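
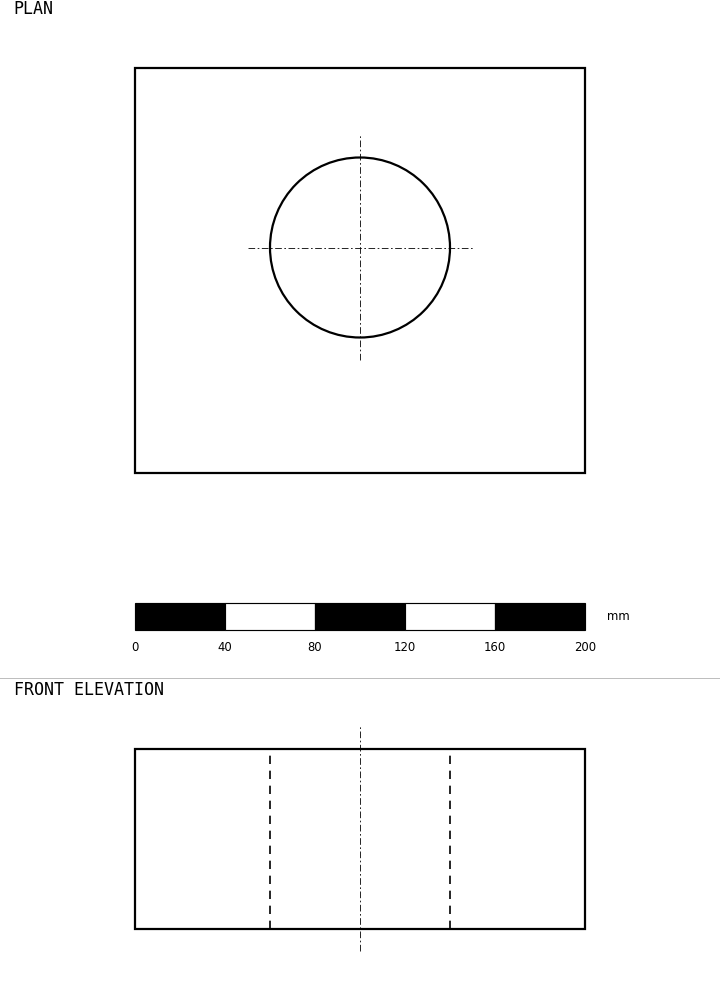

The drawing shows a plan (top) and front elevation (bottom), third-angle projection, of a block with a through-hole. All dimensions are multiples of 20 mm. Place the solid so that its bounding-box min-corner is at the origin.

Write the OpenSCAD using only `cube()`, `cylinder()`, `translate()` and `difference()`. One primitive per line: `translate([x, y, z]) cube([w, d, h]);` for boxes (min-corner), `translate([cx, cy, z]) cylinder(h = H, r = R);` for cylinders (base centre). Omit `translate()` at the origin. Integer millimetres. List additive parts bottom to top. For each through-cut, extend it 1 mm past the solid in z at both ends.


difference() {
  cube([200, 180, 80]);
  translate([100, 100, -1]) cylinder(h = 82, r = 40);
}


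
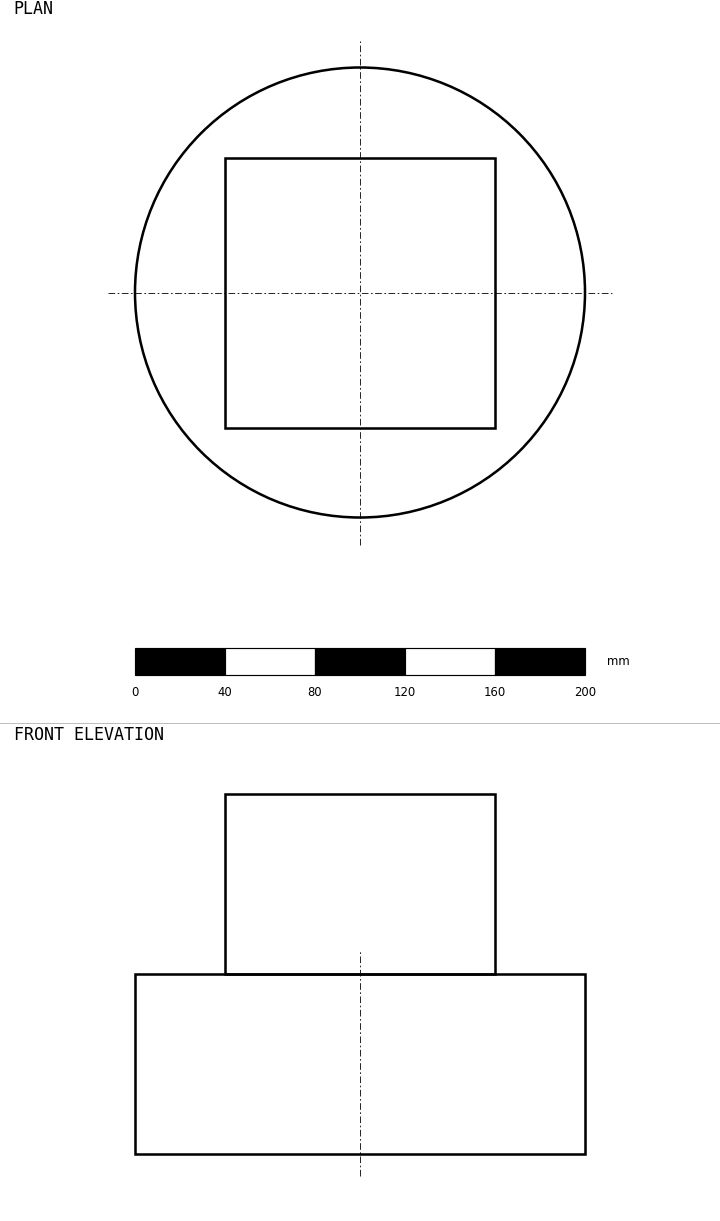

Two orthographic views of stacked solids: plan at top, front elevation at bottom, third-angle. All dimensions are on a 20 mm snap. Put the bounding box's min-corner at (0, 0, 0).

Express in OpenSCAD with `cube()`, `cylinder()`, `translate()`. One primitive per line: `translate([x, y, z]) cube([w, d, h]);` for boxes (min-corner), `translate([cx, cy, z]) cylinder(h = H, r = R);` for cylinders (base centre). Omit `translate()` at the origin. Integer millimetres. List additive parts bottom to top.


translate([100, 100, 0]) cylinder(h = 80, r = 100);
translate([40, 40, 80]) cube([120, 120, 80]);


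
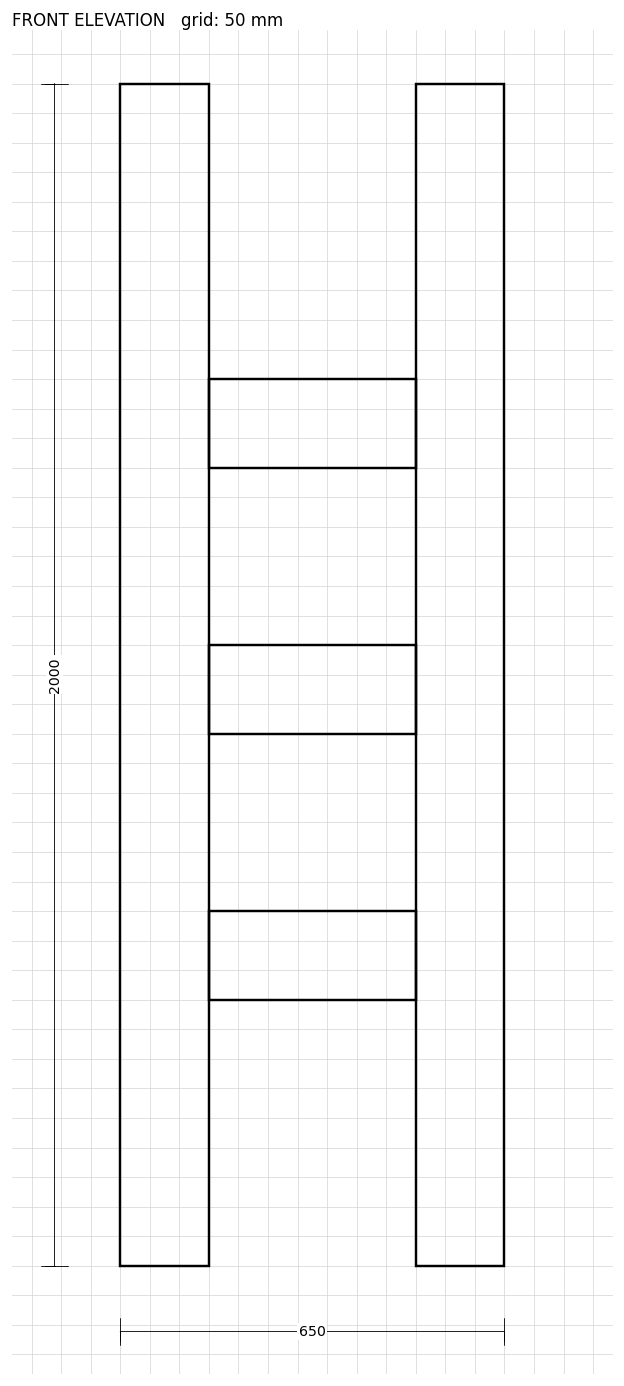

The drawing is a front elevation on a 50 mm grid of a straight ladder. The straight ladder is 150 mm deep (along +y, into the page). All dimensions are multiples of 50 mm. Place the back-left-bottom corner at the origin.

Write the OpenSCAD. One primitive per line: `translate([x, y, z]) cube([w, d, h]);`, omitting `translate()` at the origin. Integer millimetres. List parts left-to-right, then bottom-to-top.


cube([150, 150, 2000]);
translate([150, 0, 450]) cube([350, 150, 150]);
translate([150, 0, 900]) cube([350, 150, 150]);
translate([150, 0, 1350]) cube([350, 150, 150]);
translate([500, 0, 0]) cube([150, 150, 2000]);


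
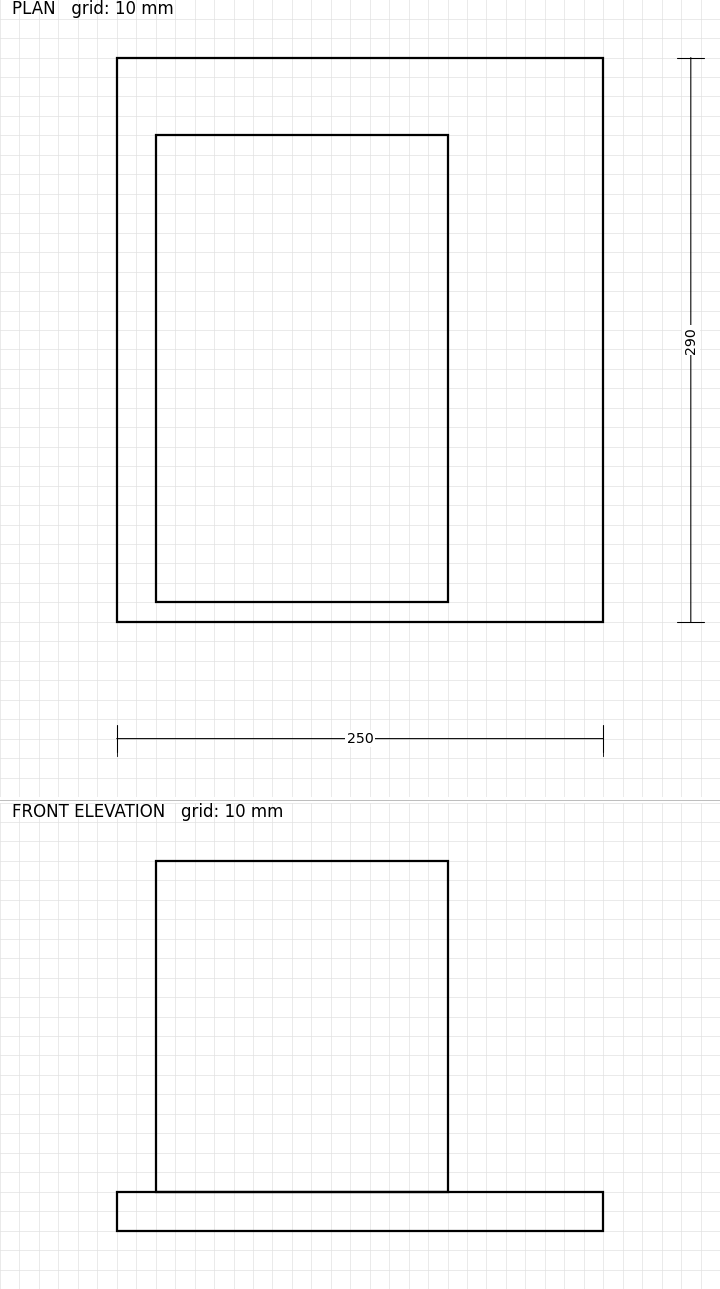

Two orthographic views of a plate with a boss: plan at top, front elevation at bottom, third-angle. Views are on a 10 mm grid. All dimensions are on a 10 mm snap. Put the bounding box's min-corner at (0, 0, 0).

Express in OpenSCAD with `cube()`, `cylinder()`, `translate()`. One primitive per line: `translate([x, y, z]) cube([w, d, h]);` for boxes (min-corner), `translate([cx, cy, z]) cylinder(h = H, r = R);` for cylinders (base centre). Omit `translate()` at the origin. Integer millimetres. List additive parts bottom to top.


cube([250, 290, 20]);
translate([20, 10, 20]) cube([150, 240, 170]);


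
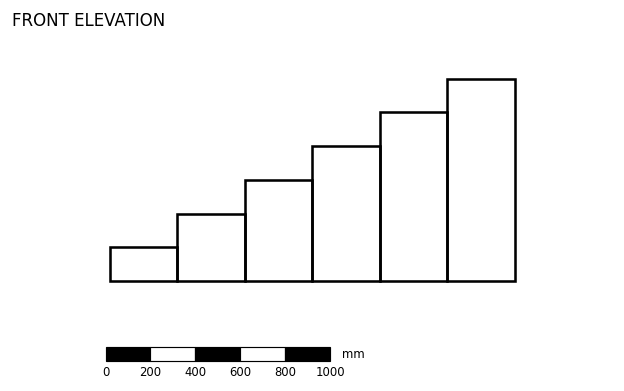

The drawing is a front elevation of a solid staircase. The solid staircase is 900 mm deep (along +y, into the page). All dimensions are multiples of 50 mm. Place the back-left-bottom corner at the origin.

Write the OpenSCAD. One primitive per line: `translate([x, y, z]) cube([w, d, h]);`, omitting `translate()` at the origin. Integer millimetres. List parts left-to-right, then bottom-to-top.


cube([300, 900, 150]);
translate([300, 0, 0]) cube([300, 900, 300]);
translate([600, 0, 0]) cube([300, 900, 450]);
translate([900, 0, 0]) cube([300, 900, 600]);
translate([1200, 0, 0]) cube([300, 900, 750]);
translate([1500, 0, 0]) cube([300, 900, 900]);


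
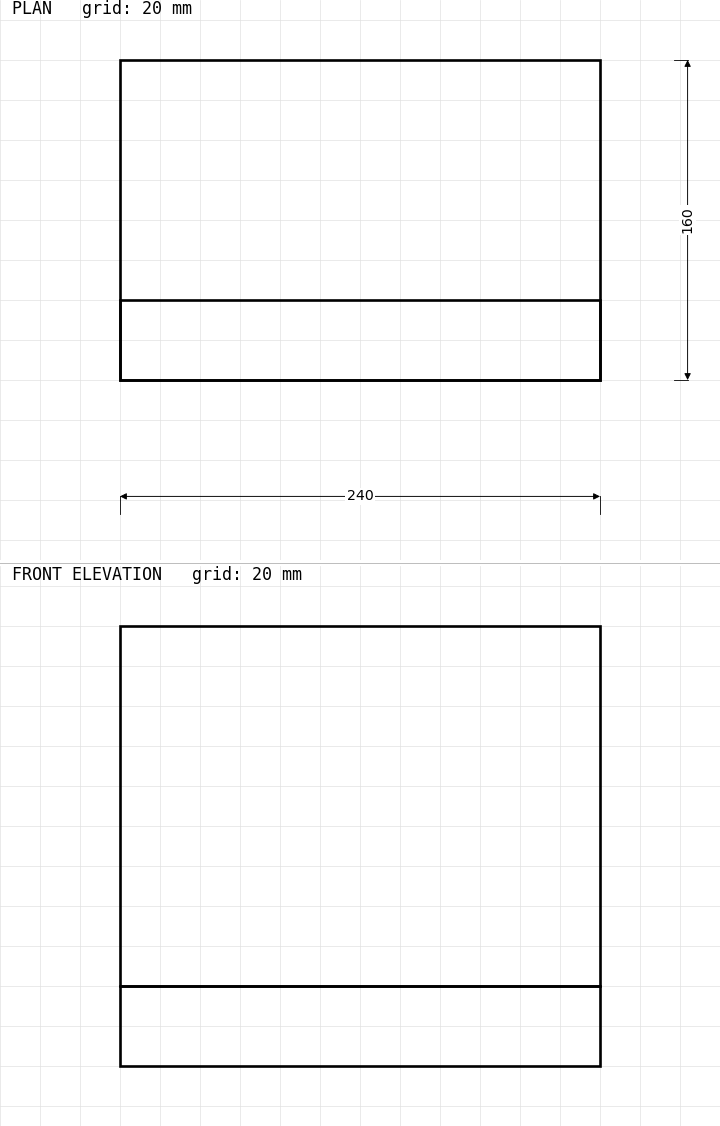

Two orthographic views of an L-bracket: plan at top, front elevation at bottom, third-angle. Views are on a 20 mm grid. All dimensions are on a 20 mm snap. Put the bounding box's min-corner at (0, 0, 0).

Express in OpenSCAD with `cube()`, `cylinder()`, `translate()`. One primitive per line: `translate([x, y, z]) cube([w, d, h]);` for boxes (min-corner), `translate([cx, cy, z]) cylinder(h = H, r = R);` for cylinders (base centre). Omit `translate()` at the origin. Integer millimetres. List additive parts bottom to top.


cube([240, 160, 40]);
translate([0, 0, 40]) cube([240, 40, 180]);


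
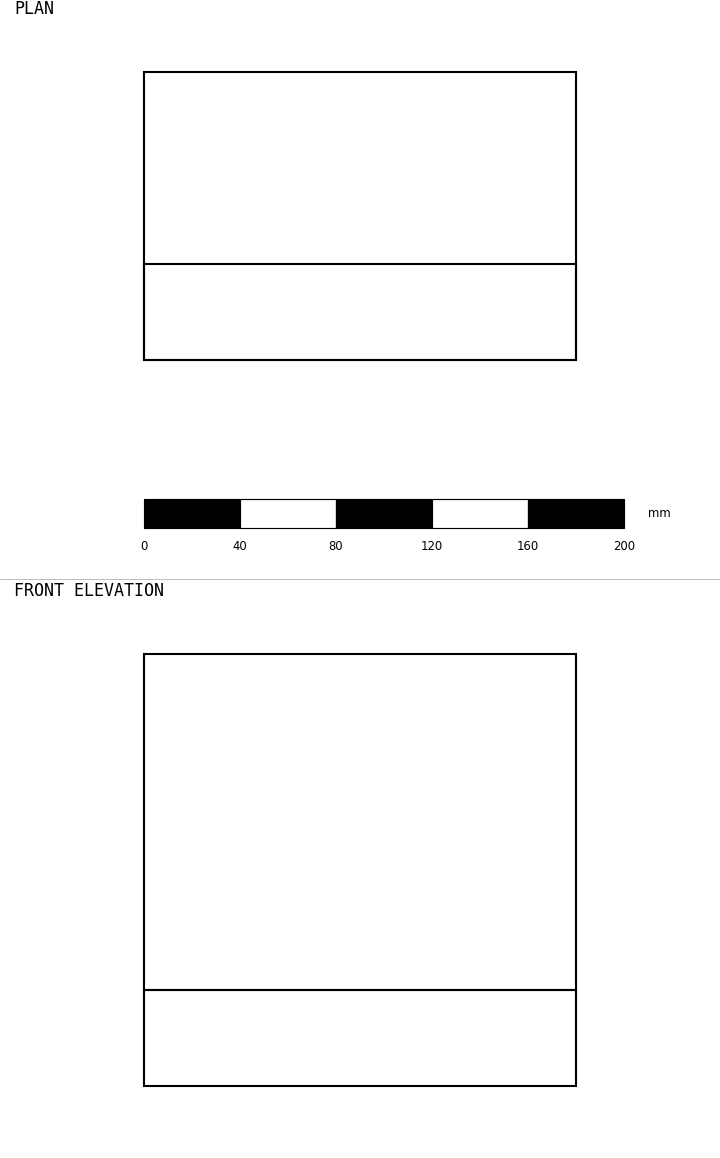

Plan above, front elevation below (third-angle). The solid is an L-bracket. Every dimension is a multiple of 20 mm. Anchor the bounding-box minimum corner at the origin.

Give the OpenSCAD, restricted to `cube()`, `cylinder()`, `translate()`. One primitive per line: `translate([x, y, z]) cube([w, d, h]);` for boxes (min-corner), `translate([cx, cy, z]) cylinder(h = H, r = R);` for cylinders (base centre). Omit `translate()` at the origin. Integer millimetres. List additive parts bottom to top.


cube([180, 120, 40]);
translate([0, 0, 40]) cube([180, 40, 140]);


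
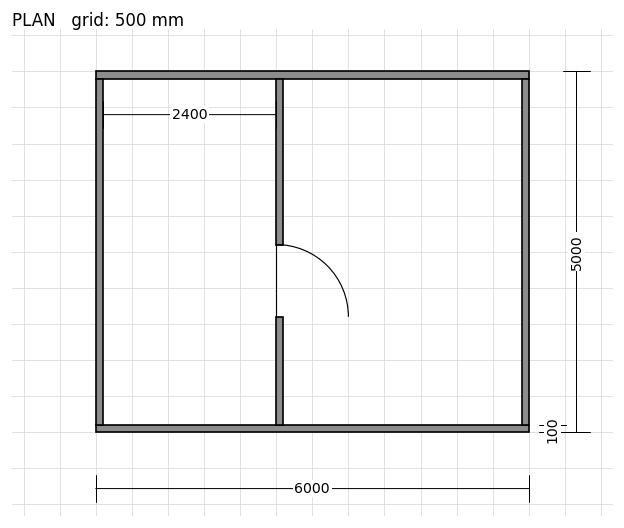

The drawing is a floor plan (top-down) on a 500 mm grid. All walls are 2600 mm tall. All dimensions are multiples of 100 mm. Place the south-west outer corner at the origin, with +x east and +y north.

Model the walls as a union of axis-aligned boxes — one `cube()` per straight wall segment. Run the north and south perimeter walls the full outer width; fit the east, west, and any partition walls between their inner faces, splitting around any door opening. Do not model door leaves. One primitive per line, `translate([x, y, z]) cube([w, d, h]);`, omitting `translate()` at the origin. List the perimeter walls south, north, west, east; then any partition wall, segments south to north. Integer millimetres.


cube([6000, 100, 2600]);
translate([0, 4900, 0]) cube([6000, 100, 2600]);
translate([0, 100, 0]) cube([100, 4800, 2600]);
translate([5900, 100, 0]) cube([100, 4800, 2600]);
translate([2500, 100, 0]) cube([100, 1500, 2600]);
translate([2500, 2600, 0]) cube([100, 2300, 2600]);


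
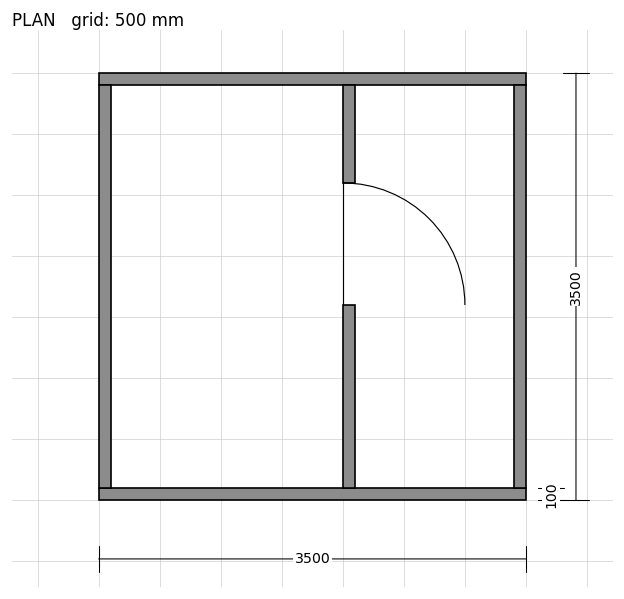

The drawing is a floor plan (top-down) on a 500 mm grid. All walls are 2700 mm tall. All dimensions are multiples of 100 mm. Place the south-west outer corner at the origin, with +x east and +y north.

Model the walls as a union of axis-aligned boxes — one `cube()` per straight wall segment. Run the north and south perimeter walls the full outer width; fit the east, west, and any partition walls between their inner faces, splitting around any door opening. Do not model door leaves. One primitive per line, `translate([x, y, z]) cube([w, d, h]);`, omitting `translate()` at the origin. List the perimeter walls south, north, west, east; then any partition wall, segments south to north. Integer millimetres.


cube([3500, 100, 2700]);
translate([0, 3400, 0]) cube([3500, 100, 2700]);
translate([0, 100, 0]) cube([100, 3300, 2700]);
translate([3400, 100, 0]) cube([100, 3300, 2700]);
translate([2000, 100, 0]) cube([100, 1500, 2700]);
translate([2000, 2600, 0]) cube([100, 800, 2700]);


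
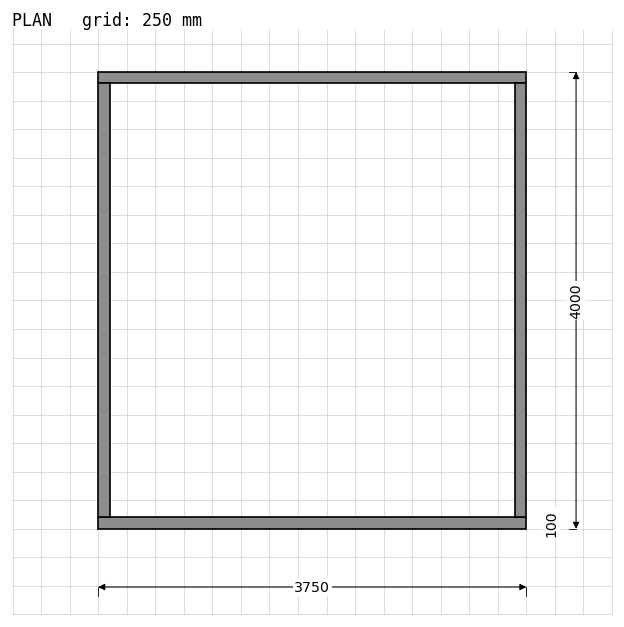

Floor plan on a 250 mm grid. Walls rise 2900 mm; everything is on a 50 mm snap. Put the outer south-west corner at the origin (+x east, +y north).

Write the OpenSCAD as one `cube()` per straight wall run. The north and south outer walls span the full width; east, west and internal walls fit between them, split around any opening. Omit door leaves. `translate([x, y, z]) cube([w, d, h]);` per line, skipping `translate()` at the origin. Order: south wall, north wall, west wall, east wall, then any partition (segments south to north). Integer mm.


cube([3750, 100, 2900]);
translate([0, 3900, 0]) cube([3750, 100, 2900]);
translate([0, 100, 0]) cube([100, 3800, 2900]);
translate([3650, 100, 0]) cube([100, 3800, 2900]);


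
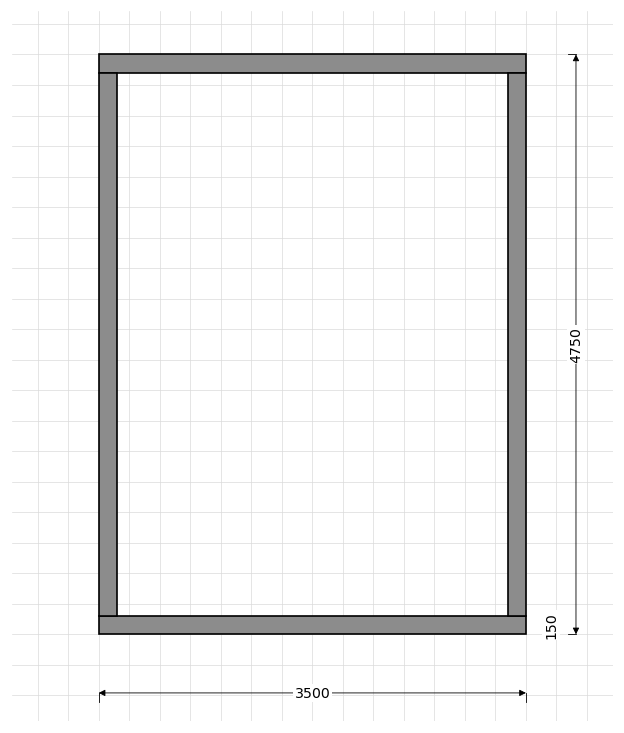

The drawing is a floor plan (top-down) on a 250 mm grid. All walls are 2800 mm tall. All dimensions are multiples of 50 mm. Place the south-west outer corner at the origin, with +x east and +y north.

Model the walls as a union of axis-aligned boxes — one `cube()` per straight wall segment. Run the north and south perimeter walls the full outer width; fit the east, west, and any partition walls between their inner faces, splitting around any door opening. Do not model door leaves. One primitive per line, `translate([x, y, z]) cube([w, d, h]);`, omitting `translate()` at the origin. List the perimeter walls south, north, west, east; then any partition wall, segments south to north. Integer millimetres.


cube([3500, 150, 2800]);
translate([0, 4600, 0]) cube([3500, 150, 2800]);
translate([0, 150, 0]) cube([150, 4450, 2800]);
translate([3350, 150, 0]) cube([150, 4450, 2800]);


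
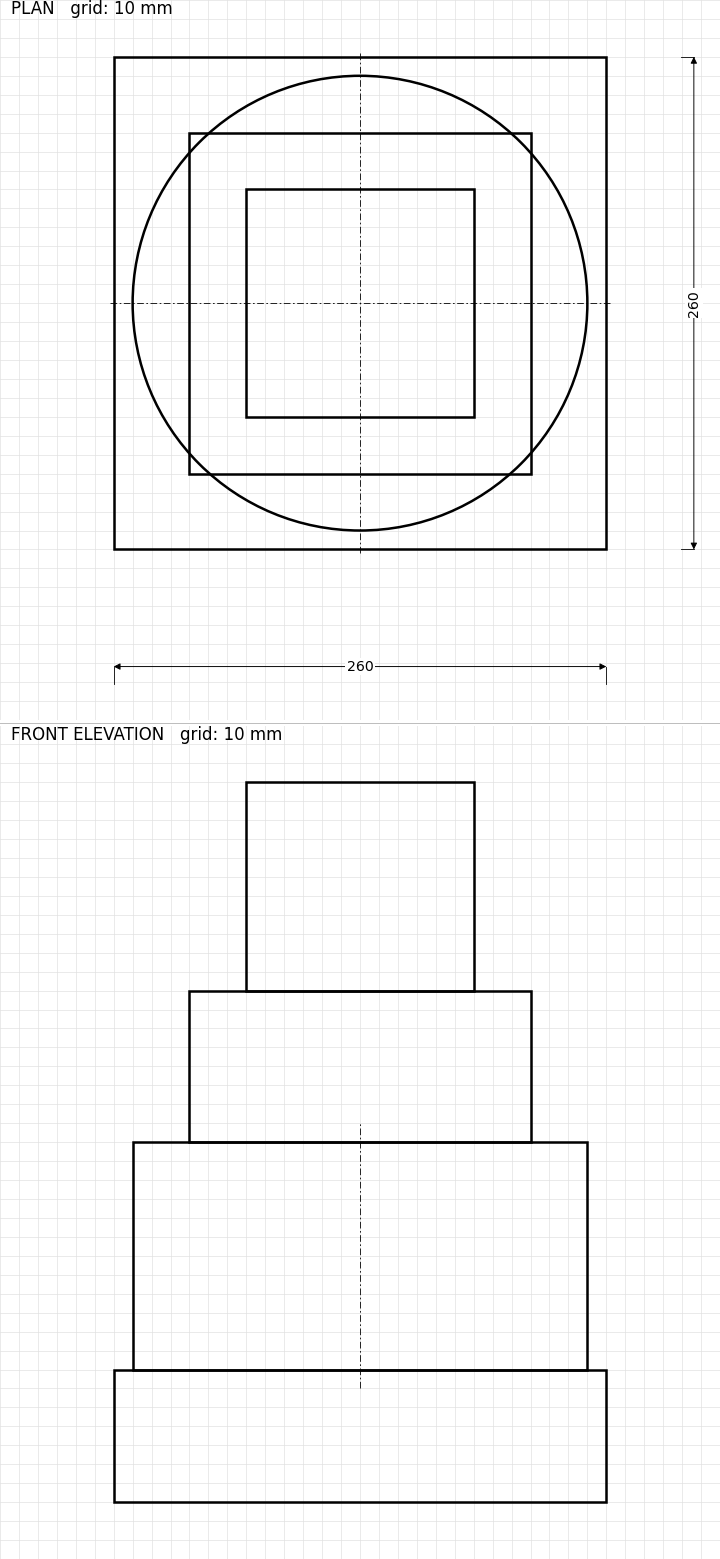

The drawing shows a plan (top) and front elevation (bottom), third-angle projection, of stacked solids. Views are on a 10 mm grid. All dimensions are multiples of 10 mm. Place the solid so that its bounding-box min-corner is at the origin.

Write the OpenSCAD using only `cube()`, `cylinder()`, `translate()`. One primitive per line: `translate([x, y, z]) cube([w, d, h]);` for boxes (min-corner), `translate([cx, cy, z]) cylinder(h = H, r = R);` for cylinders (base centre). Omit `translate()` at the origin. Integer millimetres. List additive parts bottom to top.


cube([260, 260, 70]);
translate([130, 130, 70]) cylinder(h = 120, r = 120);
translate([40, 40, 190]) cube([180, 180, 80]);
translate([70, 70, 270]) cube([120, 120, 110]);


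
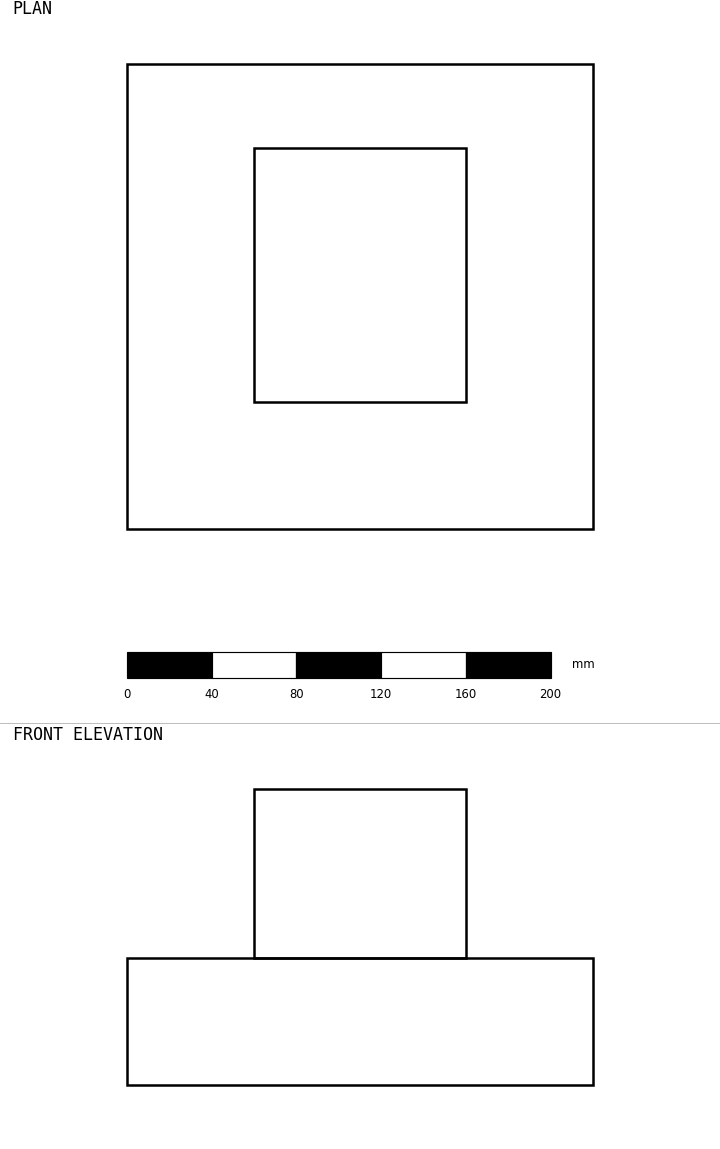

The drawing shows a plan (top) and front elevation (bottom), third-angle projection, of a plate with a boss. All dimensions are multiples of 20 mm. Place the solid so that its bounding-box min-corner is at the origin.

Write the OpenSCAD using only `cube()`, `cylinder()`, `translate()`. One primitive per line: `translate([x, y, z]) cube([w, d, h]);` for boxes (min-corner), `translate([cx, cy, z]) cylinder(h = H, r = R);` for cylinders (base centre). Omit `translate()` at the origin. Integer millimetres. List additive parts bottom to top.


cube([220, 220, 60]);
translate([60, 60, 60]) cube([100, 120, 80]);


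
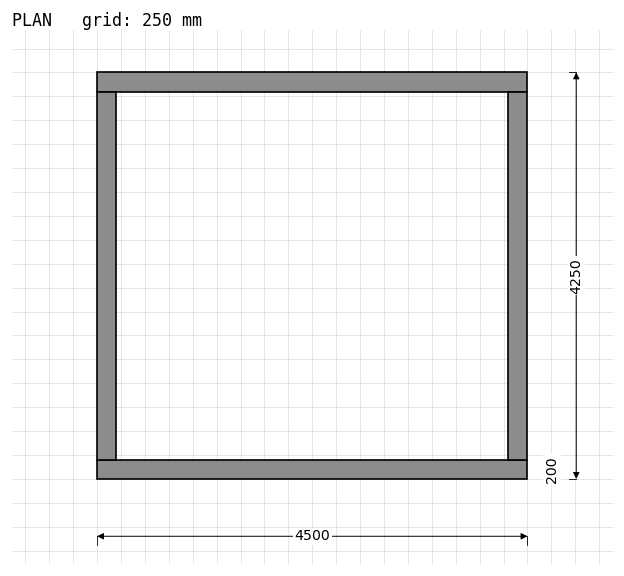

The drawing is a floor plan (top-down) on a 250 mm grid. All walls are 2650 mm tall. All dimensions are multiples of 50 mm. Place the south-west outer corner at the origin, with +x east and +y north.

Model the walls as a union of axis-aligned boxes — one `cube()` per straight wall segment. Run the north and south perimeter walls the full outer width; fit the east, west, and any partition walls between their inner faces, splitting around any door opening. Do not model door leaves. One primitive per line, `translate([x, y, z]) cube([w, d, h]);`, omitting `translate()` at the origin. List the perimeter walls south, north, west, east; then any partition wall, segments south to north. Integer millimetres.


cube([4500, 200, 2650]);
translate([0, 4050, 0]) cube([4500, 200, 2650]);
translate([0, 200, 0]) cube([200, 3850, 2650]);
translate([4300, 200, 0]) cube([200, 3850, 2650]);


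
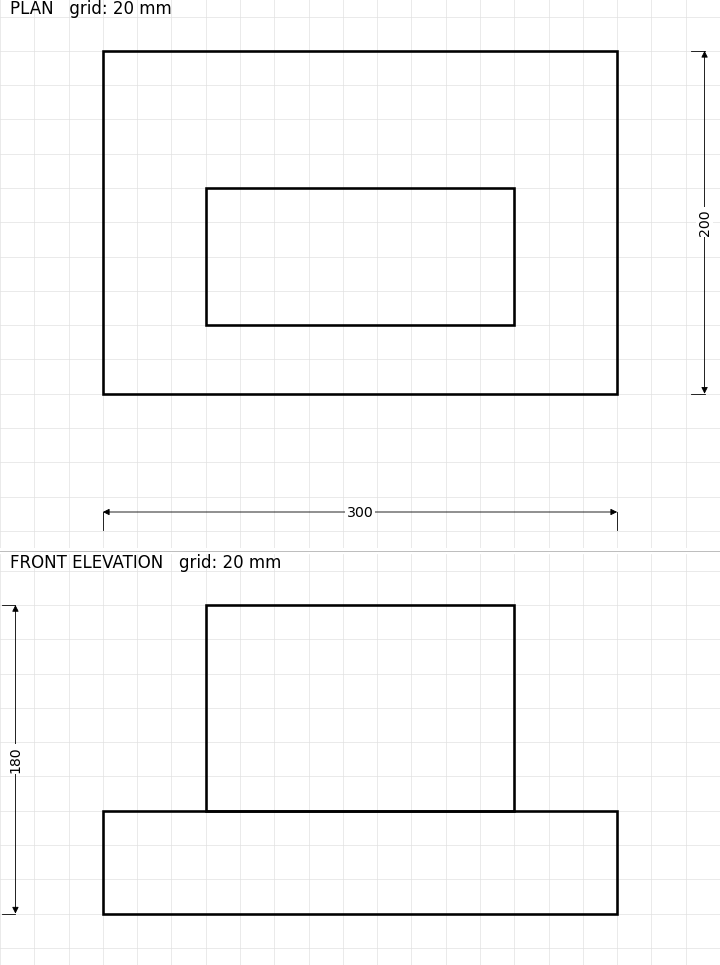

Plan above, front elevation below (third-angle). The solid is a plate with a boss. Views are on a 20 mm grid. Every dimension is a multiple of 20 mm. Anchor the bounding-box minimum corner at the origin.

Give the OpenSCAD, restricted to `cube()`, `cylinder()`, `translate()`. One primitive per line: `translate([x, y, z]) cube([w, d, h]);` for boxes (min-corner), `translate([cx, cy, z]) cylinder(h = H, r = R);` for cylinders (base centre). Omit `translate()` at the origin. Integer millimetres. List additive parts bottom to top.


cube([300, 200, 60]);
translate([60, 40, 60]) cube([180, 80, 120]);


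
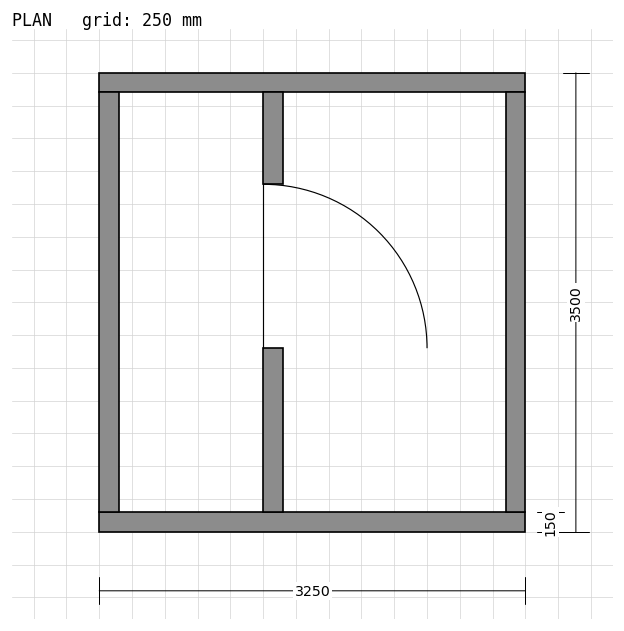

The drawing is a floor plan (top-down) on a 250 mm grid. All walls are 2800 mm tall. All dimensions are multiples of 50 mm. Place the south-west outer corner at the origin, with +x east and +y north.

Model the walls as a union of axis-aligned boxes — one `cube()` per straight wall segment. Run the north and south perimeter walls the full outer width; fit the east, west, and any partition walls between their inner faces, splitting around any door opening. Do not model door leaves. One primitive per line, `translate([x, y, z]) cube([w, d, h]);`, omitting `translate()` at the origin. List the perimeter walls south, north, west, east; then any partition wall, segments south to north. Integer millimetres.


cube([3250, 150, 2800]);
translate([0, 3350, 0]) cube([3250, 150, 2800]);
translate([0, 150, 0]) cube([150, 3200, 2800]);
translate([3100, 150, 0]) cube([150, 3200, 2800]);
translate([1250, 150, 0]) cube([150, 1250, 2800]);
translate([1250, 2650, 0]) cube([150, 700, 2800]);


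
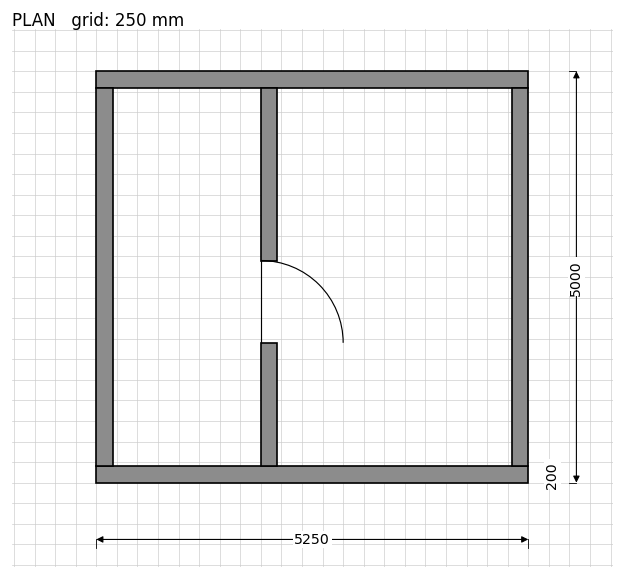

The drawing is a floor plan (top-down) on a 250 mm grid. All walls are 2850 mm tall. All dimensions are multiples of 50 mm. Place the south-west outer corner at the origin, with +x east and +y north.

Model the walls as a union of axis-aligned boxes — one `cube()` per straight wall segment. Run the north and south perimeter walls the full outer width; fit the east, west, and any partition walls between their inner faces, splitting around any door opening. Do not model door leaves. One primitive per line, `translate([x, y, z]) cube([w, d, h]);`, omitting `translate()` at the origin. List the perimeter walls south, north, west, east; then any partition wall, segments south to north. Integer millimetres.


cube([5250, 200, 2850]);
translate([0, 4800, 0]) cube([5250, 200, 2850]);
translate([0, 200, 0]) cube([200, 4600, 2850]);
translate([5050, 200, 0]) cube([200, 4600, 2850]);
translate([2000, 200, 0]) cube([200, 1500, 2850]);
translate([2000, 2700, 0]) cube([200, 2100, 2850]);


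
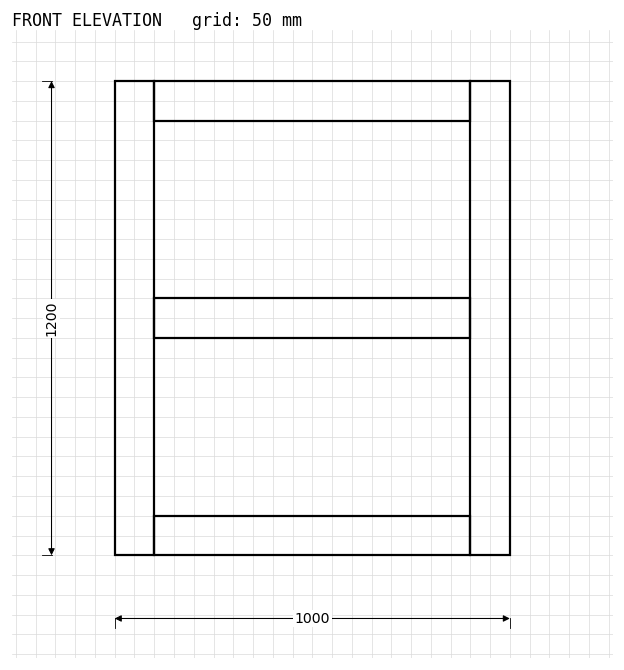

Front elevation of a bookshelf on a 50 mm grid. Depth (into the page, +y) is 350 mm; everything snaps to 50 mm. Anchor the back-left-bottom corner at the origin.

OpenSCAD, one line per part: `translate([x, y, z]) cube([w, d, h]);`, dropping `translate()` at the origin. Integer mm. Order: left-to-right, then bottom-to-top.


cube([100, 350, 1200]);
translate([100, 0, 0]) cube([800, 350, 100]);
translate([100, 0, 550]) cube([800, 350, 100]);
translate([100, 0, 1100]) cube([800, 350, 100]);
translate([900, 0, 0]) cube([100, 350, 1200]);


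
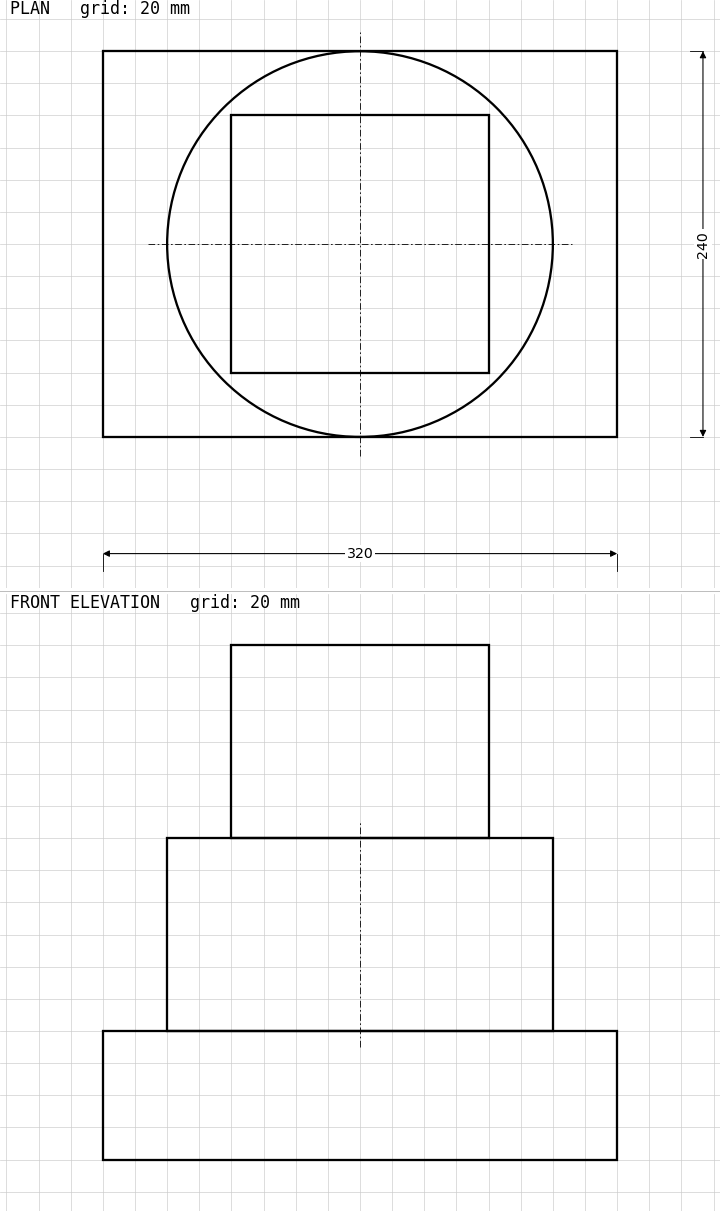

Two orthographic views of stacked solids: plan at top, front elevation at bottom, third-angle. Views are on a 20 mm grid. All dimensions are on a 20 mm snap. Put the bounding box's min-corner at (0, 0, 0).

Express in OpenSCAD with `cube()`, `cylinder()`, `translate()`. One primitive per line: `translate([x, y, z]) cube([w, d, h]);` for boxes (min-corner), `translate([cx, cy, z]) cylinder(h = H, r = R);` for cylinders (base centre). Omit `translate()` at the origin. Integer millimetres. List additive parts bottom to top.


cube([320, 240, 80]);
translate([160, 120, 80]) cylinder(h = 120, r = 120);
translate([80, 40, 200]) cube([160, 160, 120]);


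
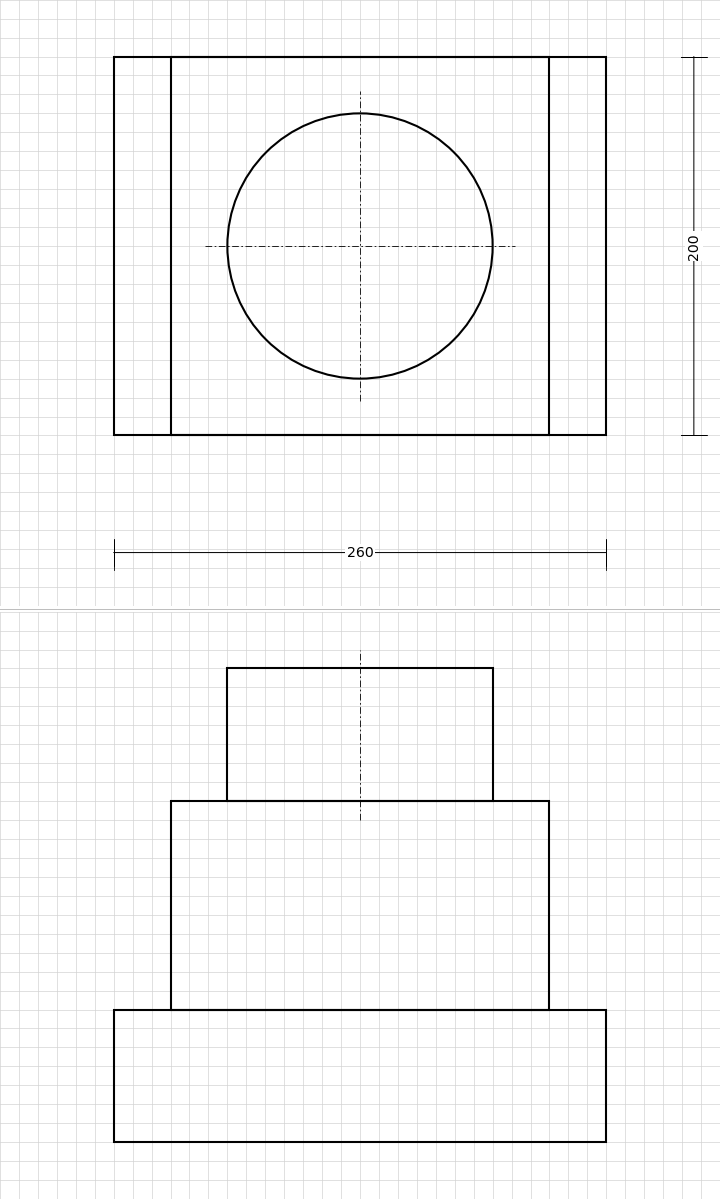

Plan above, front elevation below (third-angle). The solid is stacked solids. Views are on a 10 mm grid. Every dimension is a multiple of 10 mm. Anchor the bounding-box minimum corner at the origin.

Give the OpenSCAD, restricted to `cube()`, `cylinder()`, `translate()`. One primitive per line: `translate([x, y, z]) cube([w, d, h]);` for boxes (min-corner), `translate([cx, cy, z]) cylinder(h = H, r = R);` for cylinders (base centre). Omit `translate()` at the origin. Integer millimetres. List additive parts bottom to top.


cube([260, 200, 70]);
translate([30, 0, 70]) cube([200, 200, 110]);
translate([130, 100, 180]) cylinder(h = 70, r = 70);


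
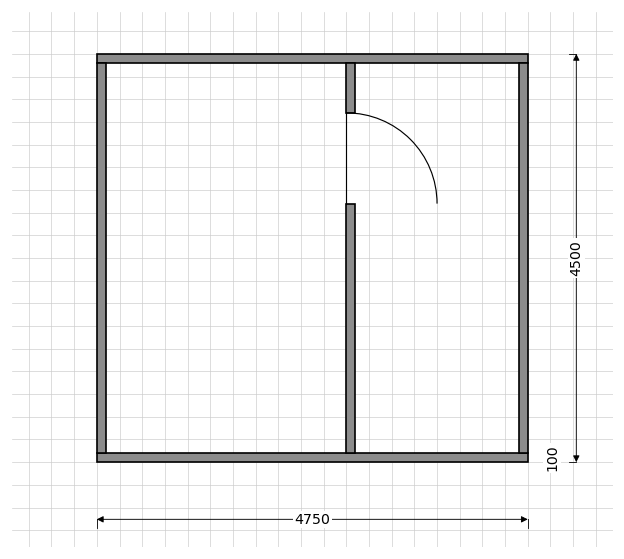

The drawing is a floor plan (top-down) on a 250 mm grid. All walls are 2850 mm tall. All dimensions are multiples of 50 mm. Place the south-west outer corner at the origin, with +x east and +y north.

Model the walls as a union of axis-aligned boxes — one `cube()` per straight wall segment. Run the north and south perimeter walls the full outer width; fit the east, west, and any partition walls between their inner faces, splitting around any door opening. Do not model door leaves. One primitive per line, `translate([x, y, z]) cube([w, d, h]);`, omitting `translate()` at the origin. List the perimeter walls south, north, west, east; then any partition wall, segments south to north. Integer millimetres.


cube([4750, 100, 2850]);
translate([0, 4400, 0]) cube([4750, 100, 2850]);
translate([0, 100, 0]) cube([100, 4300, 2850]);
translate([4650, 100, 0]) cube([100, 4300, 2850]);
translate([2750, 100, 0]) cube([100, 2750, 2850]);
translate([2750, 3850, 0]) cube([100, 550, 2850]);


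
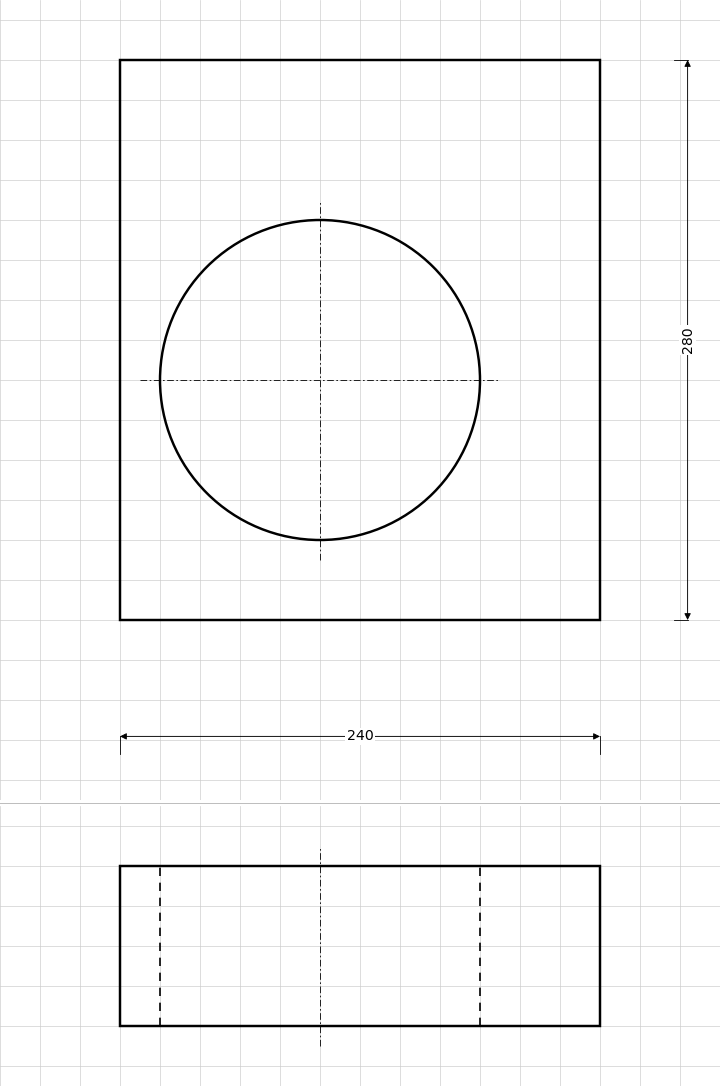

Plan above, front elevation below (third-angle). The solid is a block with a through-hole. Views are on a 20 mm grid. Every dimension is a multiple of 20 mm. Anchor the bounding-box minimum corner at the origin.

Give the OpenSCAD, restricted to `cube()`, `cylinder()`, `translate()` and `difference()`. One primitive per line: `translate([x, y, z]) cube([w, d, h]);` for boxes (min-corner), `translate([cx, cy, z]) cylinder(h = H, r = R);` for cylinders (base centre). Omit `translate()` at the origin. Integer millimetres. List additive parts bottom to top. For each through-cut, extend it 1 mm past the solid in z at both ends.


difference() {
  cube([240, 280, 80]);
  translate([100, 120, -1]) cylinder(h = 82, r = 80);
}


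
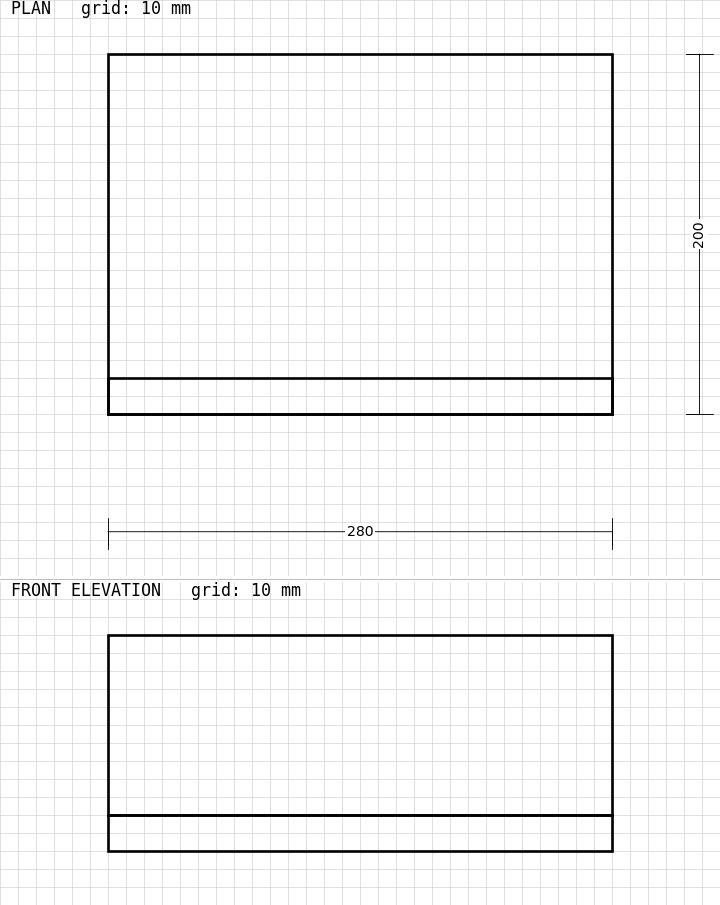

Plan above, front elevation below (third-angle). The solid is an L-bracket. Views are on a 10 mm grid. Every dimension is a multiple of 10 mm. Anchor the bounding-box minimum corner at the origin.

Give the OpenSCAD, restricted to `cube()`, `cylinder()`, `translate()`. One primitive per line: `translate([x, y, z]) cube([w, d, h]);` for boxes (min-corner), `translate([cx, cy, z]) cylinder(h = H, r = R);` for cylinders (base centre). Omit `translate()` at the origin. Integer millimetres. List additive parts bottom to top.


cube([280, 200, 20]);
translate([0, 0, 20]) cube([280, 20, 100]);


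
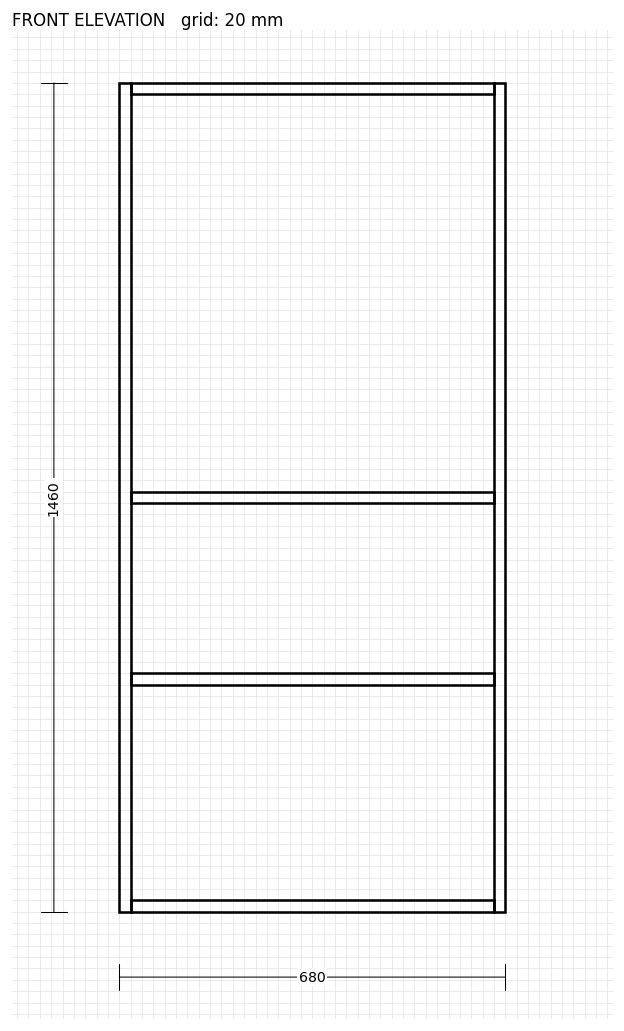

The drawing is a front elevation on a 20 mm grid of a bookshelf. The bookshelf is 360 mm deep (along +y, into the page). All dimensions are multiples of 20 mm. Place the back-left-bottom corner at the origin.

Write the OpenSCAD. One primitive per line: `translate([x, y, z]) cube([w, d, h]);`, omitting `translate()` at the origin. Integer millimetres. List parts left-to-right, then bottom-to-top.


cube([20, 360, 1460]);
translate([20, 0, 0]) cube([640, 360, 20]);
translate([20, 0, 400]) cube([640, 360, 20]);
translate([20, 0, 720]) cube([640, 360, 20]);
translate([20, 0, 1440]) cube([640, 360, 20]);
translate([660, 0, 0]) cube([20, 360, 1460]);


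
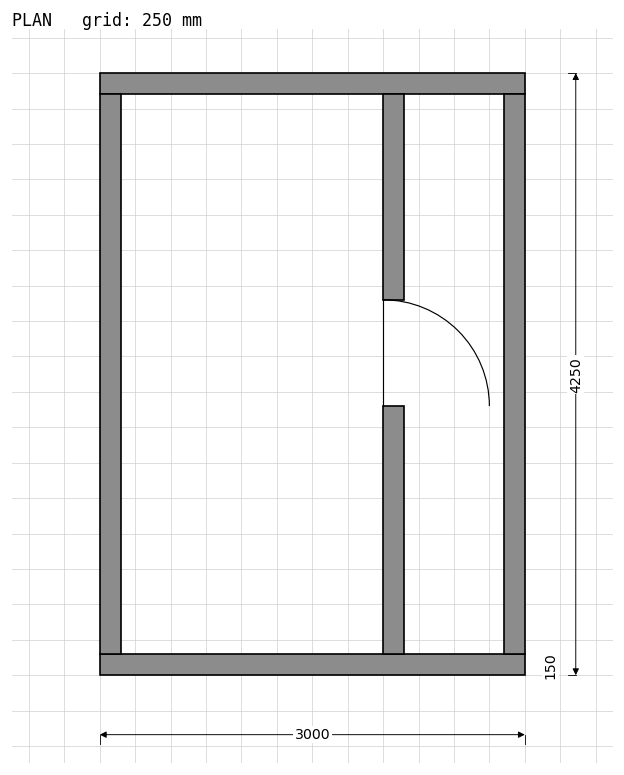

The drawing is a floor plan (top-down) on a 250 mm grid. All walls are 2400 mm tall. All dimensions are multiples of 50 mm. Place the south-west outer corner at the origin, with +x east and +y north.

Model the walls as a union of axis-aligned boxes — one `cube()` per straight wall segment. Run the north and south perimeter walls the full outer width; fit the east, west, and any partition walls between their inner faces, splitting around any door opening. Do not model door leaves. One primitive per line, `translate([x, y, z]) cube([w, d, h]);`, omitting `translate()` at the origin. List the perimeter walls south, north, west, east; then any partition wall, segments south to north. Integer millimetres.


cube([3000, 150, 2400]);
translate([0, 4100, 0]) cube([3000, 150, 2400]);
translate([0, 150, 0]) cube([150, 3950, 2400]);
translate([2850, 150, 0]) cube([150, 3950, 2400]);
translate([2000, 150, 0]) cube([150, 1750, 2400]);
translate([2000, 2650, 0]) cube([150, 1450, 2400]);


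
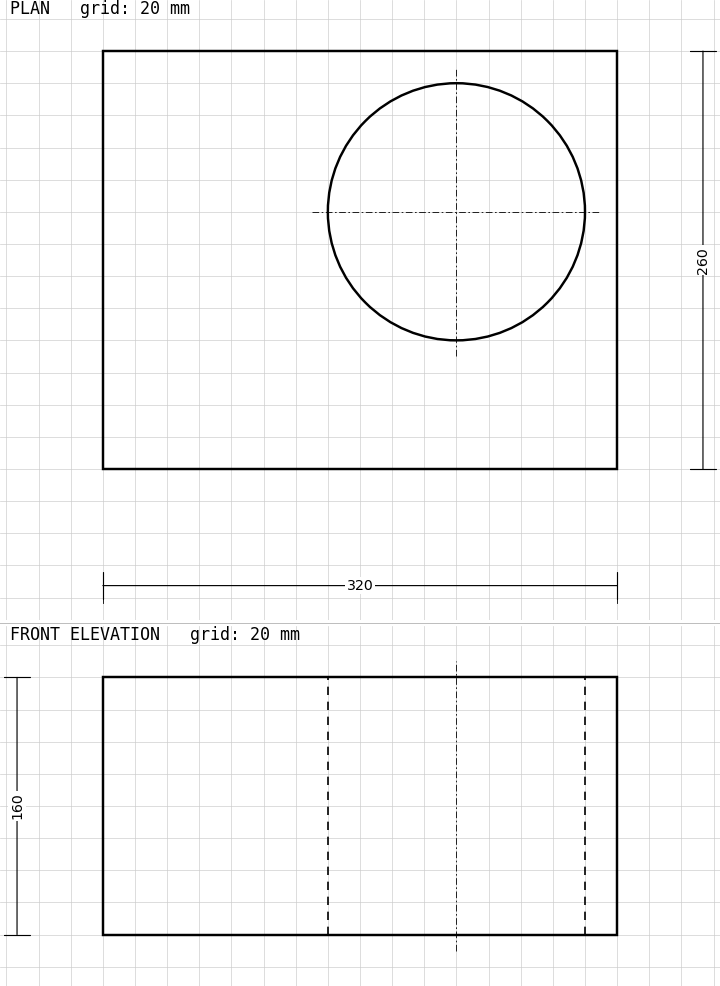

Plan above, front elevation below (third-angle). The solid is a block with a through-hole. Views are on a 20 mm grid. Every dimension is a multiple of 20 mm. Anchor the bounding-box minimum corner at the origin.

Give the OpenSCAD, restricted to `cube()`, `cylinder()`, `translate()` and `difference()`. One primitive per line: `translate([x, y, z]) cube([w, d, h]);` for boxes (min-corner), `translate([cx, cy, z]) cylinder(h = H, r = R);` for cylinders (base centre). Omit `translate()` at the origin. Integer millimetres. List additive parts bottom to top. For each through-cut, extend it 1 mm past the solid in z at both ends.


difference() {
  cube([320, 260, 160]);
  translate([220, 160, -1]) cylinder(h = 162, r = 80);
}


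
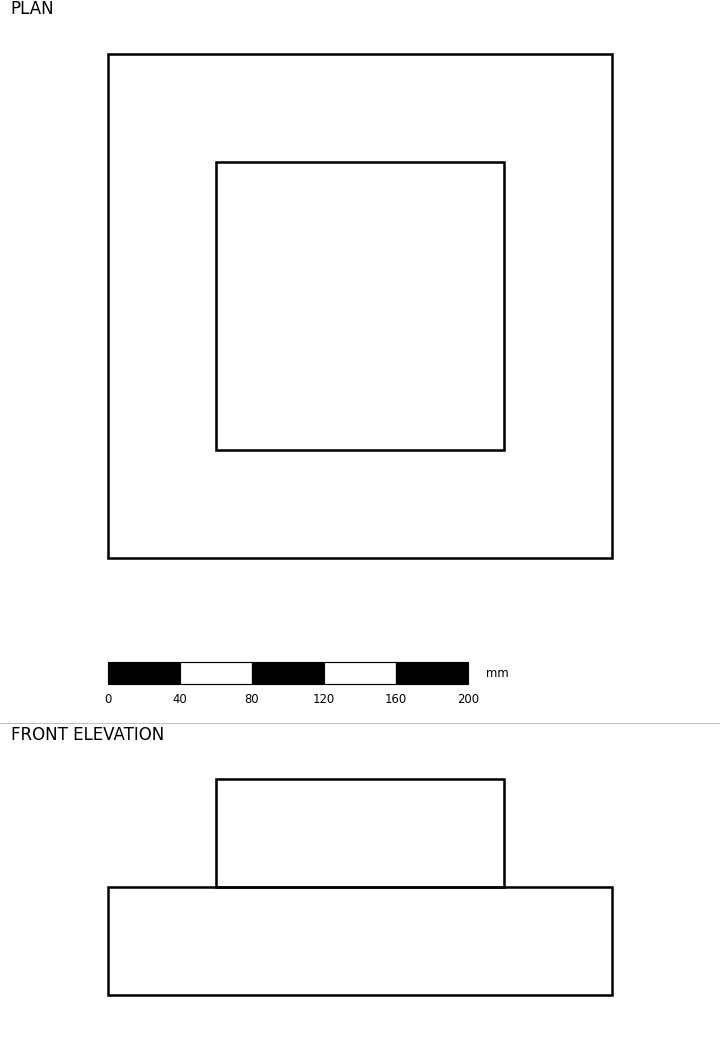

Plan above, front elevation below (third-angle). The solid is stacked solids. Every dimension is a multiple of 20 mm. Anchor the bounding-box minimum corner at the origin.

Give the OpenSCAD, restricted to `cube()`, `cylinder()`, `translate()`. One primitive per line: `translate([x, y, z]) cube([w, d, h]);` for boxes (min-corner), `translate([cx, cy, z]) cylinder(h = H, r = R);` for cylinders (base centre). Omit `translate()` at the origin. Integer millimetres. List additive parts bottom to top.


cube([280, 280, 60]);
translate([60, 60, 60]) cube([160, 160, 60]);


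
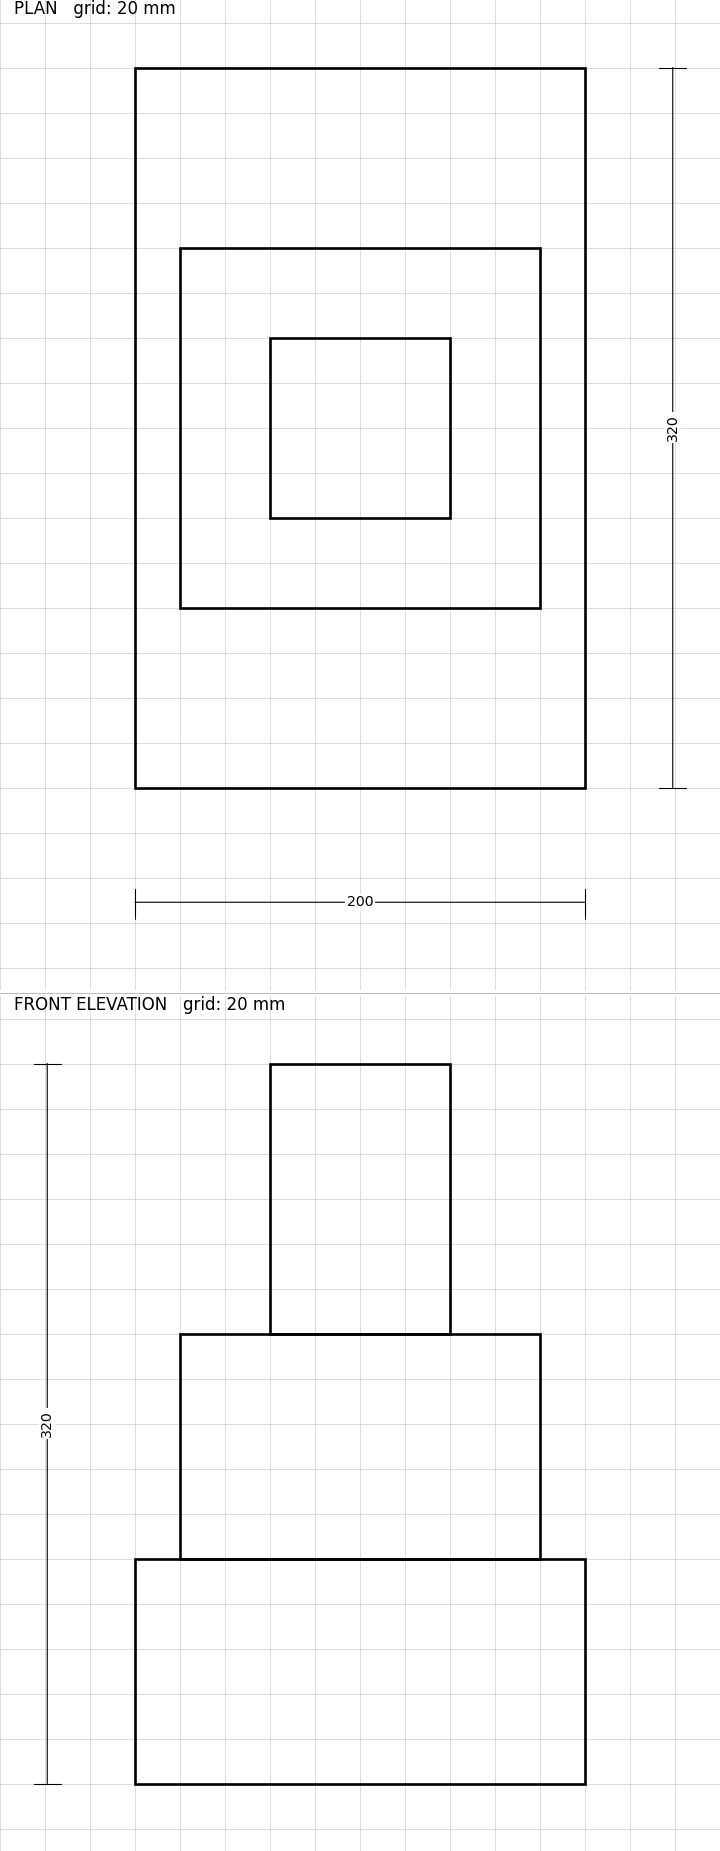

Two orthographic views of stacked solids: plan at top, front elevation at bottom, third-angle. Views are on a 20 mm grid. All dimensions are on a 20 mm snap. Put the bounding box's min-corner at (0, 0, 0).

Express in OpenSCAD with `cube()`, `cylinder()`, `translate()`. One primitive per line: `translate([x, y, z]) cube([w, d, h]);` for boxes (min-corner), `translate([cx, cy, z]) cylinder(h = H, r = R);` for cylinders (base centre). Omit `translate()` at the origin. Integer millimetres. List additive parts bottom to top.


cube([200, 320, 100]);
translate([20, 80, 100]) cube([160, 160, 100]);
translate([60, 120, 200]) cube([80, 80, 120]);


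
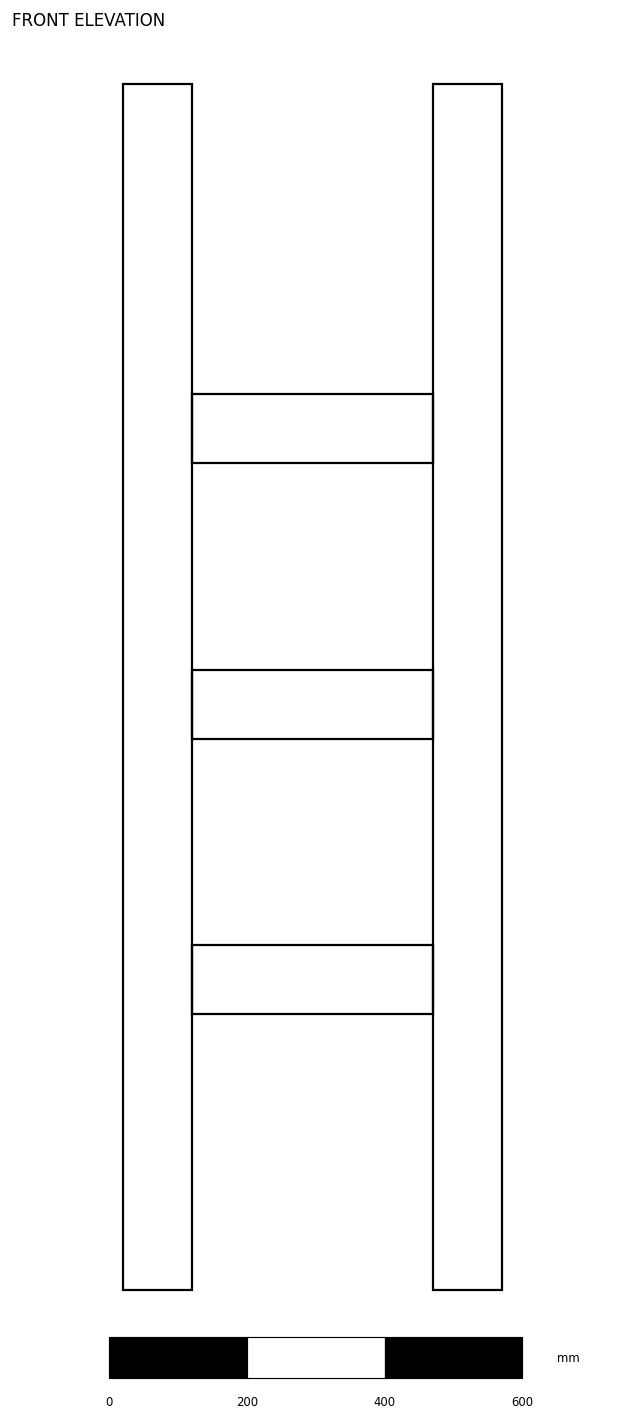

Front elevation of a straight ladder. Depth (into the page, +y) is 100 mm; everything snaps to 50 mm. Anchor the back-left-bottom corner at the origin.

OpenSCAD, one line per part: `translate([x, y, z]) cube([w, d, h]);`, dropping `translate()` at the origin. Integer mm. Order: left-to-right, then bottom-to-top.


cube([100, 100, 1750]);
translate([100, 0, 400]) cube([350, 100, 100]);
translate([100, 0, 800]) cube([350, 100, 100]);
translate([100, 0, 1200]) cube([350, 100, 100]);
translate([450, 0, 0]) cube([100, 100, 1750]);


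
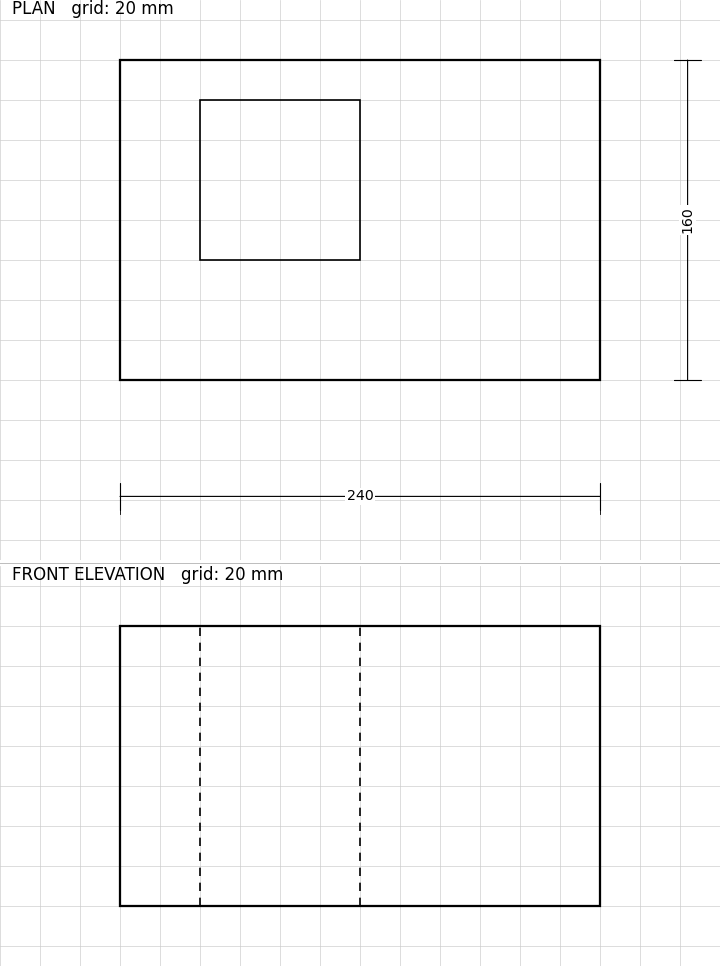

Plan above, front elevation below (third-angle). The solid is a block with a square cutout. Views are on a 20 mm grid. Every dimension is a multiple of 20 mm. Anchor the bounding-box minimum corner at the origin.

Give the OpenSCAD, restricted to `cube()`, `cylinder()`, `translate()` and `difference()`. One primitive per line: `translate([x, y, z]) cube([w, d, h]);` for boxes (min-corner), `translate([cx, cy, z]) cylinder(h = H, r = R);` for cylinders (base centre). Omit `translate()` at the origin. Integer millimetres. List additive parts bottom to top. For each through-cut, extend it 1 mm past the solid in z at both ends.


difference() {
  cube([240, 160, 140]);
  translate([40, 60, -1]) cube([80, 80, 142]);
}


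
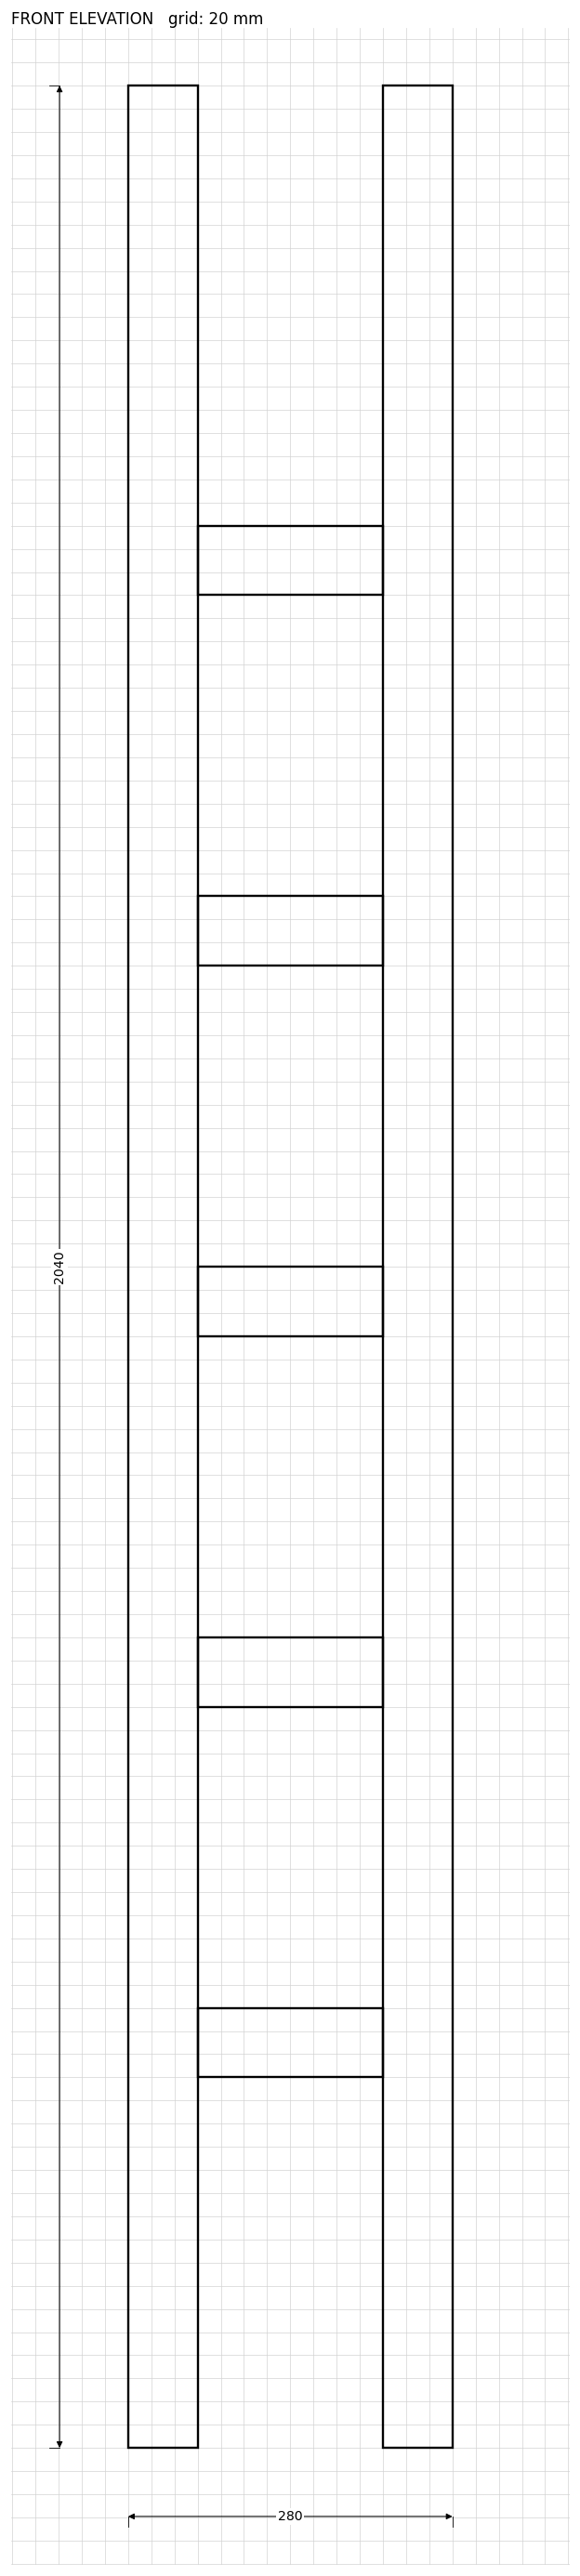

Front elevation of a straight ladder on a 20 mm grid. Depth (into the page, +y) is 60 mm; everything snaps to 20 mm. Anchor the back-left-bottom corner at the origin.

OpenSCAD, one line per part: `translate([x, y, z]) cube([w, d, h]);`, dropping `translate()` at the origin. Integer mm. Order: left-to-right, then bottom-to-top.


cube([60, 60, 2040]);
translate([60, 0, 320]) cube([160, 60, 60]);
translate([60, 0, 640]) cube([160, 60, 60]);
translate([60, 0, 960]) cube([160, 60, 60]);
translate([60, 0, 1280]) cube([160, 60, 60]);
translate([60, 0, 1600]) cube([160, 60, 60]);
translate([220, 0, 0]) cube([60, 60, 2040]);


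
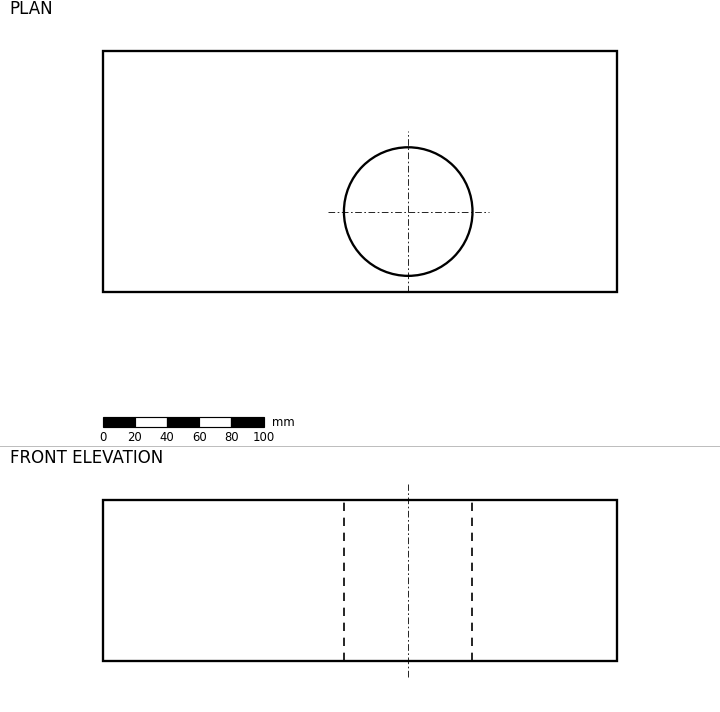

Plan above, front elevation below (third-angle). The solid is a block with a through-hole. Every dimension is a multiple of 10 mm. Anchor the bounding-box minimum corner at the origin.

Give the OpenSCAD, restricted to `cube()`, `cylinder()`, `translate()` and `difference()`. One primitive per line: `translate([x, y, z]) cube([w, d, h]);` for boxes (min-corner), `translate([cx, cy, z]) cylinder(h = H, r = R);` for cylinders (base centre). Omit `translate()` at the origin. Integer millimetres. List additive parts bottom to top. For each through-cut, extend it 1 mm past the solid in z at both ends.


difference() {
  cube([320, 150, 100]);
  translate([190, 50, -1]) cylinder(h = 102, r = 40);
}


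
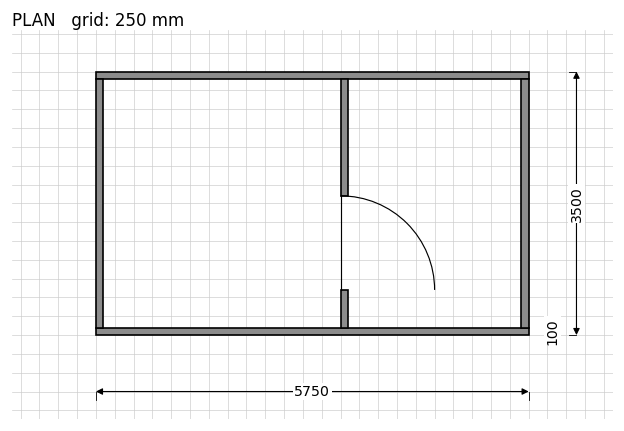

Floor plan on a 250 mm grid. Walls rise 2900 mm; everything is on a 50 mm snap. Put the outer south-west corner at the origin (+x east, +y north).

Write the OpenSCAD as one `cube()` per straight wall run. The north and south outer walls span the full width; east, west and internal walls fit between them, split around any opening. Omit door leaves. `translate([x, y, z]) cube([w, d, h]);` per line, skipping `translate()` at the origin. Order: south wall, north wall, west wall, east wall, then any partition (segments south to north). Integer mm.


cube([5750, 100, 2900]);
translate([0, 3400, 0]) cube([5750, 100, 2900]);
translate([0, 100, 0]) cube([100, 3300, 2900]);
translate([5650, 100, 0]) cube([100, 3300, 2900]);
translate([3250, 100, 0]) cube([100, 500, 2900]);
translate([3250, 1850, 0]) cube([100, 1550, 2900]);
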